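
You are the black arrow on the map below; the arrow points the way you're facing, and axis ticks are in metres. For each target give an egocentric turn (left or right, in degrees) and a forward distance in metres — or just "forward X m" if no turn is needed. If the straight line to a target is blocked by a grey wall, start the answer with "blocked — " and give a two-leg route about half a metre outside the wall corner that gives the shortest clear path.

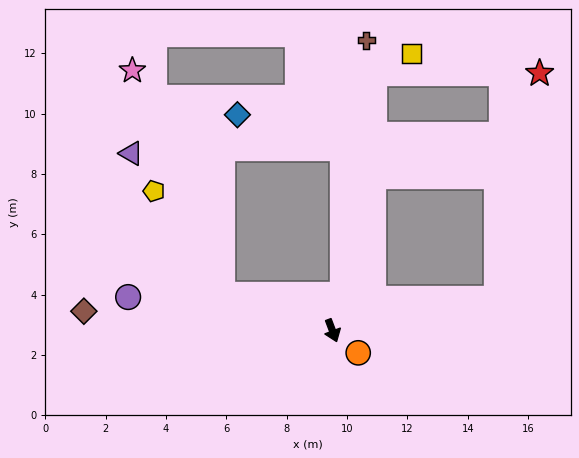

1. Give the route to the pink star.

blocked — turn right 129°, forward 3.8 m, then turn right 50°, forward 8.0 m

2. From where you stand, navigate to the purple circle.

turn right 120°, forward 6.9 m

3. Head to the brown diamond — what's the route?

turn right 115°, forward 8.3 m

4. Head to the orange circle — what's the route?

turn left 28°, forward 1.1 m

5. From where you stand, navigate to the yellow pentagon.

blocked — turn right 129°, forward 3.8 m, then turn right 38°, forward 4.1 m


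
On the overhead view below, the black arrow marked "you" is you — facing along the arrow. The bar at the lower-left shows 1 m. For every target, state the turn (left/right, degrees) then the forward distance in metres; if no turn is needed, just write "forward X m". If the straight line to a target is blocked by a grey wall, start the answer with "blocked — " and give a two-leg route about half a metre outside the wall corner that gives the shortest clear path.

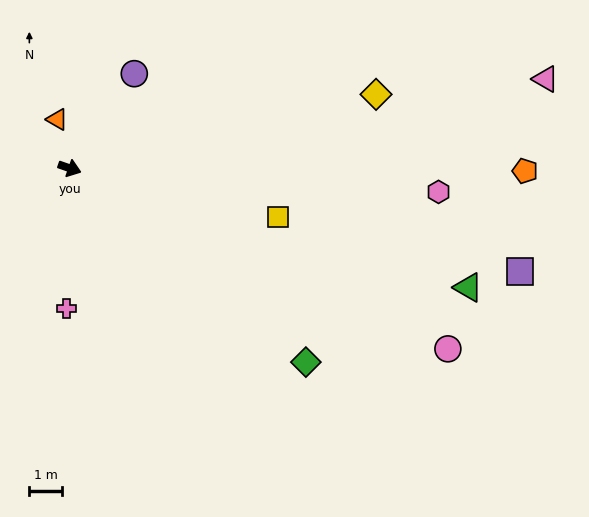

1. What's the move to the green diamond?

turn right 20°, forward 9.4 m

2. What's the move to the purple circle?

turn left 75°, forward 3.5 m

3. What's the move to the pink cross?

turn right 72°, forward 4.3 m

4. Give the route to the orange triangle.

turn left 124°, forward 1.6 m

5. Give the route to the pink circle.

turn right 6°, forward 12.9 m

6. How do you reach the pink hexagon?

turn left 16°, forward 11.4 m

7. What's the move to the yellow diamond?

turn left 33°, forward 9.7 m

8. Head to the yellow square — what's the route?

turn left 6°, forward 6.6 m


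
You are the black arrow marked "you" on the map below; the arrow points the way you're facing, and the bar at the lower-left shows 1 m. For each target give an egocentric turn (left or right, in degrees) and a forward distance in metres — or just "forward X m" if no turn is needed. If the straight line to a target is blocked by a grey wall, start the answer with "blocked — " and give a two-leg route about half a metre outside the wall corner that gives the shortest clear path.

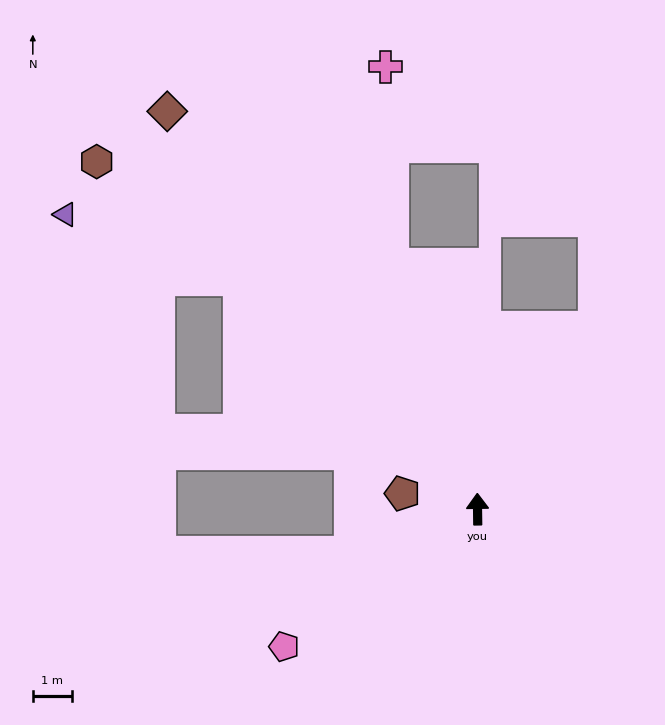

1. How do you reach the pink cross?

blocked — turn left 18°, forward 6.6 m, then turn right 17°, forward 5.0 m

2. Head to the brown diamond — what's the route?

turn left 37°, forward 12.8 m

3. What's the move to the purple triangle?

blocked — turn left 45°, forward 8.4 m, then turn left 24°, forward 4.7 m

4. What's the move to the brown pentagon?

turn left 77°, forward 1.9 m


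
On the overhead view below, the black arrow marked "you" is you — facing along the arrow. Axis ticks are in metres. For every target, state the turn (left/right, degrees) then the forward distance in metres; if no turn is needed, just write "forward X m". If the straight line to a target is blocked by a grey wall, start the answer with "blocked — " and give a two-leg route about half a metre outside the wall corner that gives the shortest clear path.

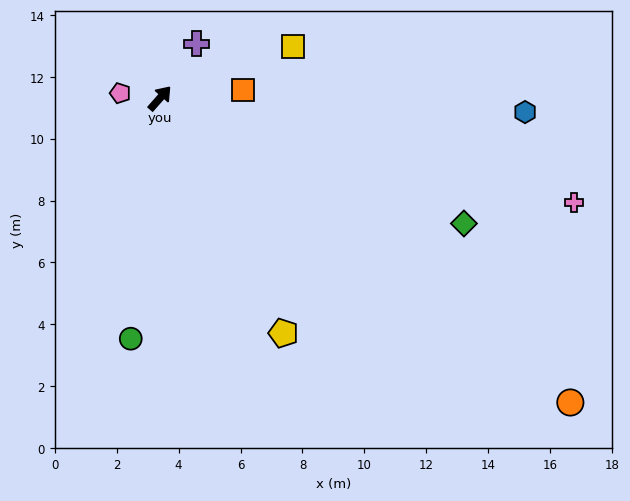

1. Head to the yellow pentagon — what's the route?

turn right 111°, forward 8.6 m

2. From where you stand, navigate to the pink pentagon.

turn left 124°, forward 1.3 m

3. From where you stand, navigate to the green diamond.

turn right 71°, forward 10.6 m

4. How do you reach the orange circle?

turn right 85°, forward 16.5 m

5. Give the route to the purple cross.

turn left 7°, forward 2.1 m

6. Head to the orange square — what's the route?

turn right 43°, forward 2.7 m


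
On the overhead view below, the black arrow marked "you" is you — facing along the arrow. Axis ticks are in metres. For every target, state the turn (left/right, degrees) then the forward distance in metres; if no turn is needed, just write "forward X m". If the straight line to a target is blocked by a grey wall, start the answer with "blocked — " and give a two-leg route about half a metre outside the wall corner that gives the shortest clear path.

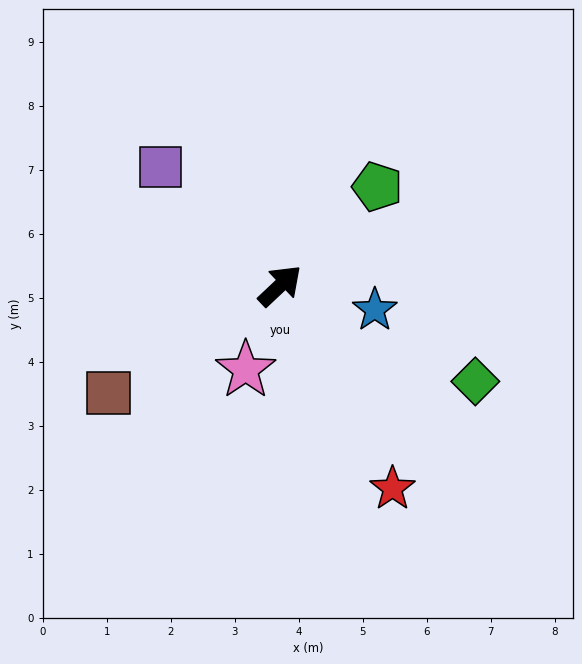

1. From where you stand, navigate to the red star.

turn right 104°, forward 3.6 m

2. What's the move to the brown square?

turn left 169°, forward 3.2 m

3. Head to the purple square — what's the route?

turn left 92°, forward 2.6 m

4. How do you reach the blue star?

turn right 58°, forward 1.5 m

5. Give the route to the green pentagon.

turn left 2°, forward 2.2 m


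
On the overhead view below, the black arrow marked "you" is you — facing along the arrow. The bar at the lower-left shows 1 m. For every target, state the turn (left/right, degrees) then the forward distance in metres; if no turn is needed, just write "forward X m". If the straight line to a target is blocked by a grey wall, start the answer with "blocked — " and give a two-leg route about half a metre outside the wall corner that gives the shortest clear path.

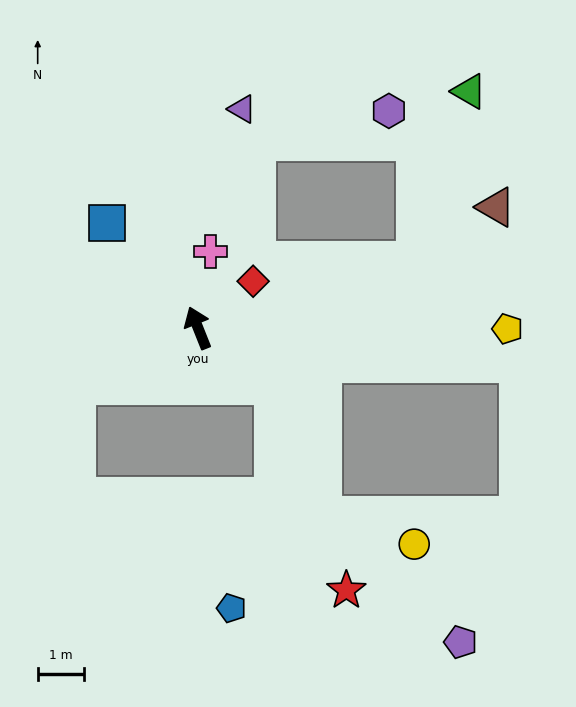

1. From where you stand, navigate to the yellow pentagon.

turn right 112°, forward 6.7 m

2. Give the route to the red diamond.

turn right 72°, forward 1.6 m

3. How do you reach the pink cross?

turn right 31°, forward 1.7 m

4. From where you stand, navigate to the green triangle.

blocked — turn right 95°, forward 4.9 m, then turn left 56°, forward 3.8 m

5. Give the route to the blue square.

turn left 19°, forward 3.0 m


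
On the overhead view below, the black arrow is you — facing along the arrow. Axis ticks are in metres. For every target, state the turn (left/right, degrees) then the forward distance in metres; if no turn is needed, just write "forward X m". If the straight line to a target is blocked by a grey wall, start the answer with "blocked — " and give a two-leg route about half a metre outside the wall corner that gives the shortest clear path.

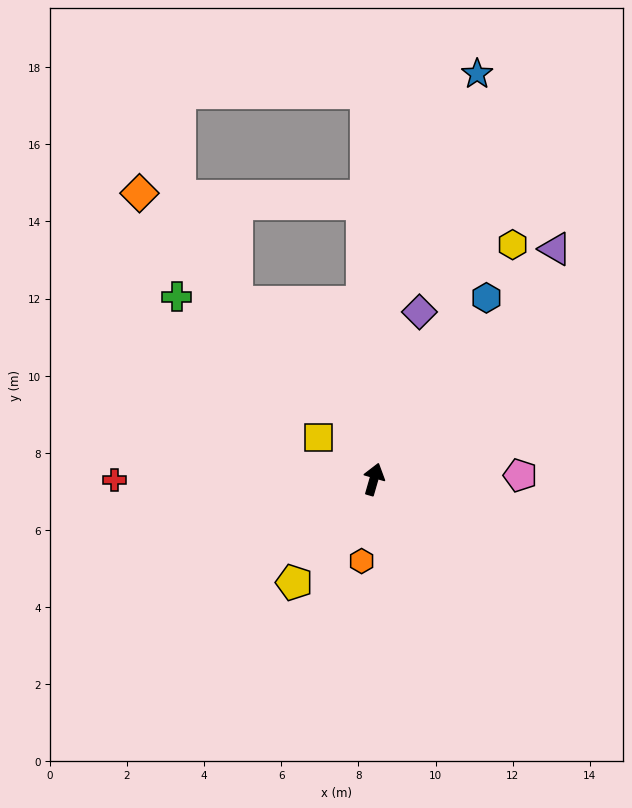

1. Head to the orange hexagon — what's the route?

turn right 172°, forward 2.1 m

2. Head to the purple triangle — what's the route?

turn right 22°, forward 7.6 m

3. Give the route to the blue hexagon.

turn right 16°, forward 5.5 m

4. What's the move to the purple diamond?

forward 4.5 m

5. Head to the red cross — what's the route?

turn left 106°, forward 6.7 m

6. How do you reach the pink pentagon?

turn right 72°, forward 3.8 m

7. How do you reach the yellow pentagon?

turn left 158°, forward 3.4 m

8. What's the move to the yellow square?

turn left 70°, forward 1.8 m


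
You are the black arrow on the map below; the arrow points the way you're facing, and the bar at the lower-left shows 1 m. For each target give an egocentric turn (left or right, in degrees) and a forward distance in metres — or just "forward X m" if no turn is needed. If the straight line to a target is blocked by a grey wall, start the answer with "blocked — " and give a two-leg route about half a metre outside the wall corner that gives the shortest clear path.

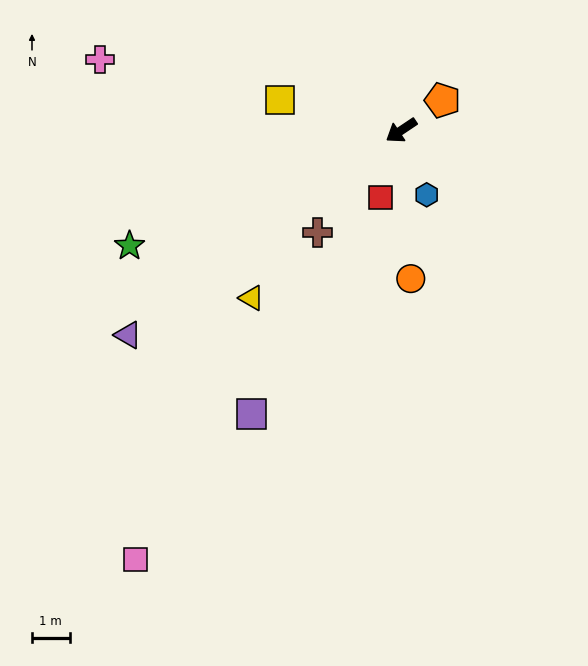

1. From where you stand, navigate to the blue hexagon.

turn left 78°, forward 1.8 m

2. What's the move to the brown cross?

turn left 17°, forward 3.5 m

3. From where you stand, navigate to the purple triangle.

turn left 3°, forward 9.0 m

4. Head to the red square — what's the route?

turn left 39°, forward 1.9 m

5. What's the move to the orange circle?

turn left 60°, forward 3.9 m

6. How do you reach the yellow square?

turn right 48°, forward 3.3 m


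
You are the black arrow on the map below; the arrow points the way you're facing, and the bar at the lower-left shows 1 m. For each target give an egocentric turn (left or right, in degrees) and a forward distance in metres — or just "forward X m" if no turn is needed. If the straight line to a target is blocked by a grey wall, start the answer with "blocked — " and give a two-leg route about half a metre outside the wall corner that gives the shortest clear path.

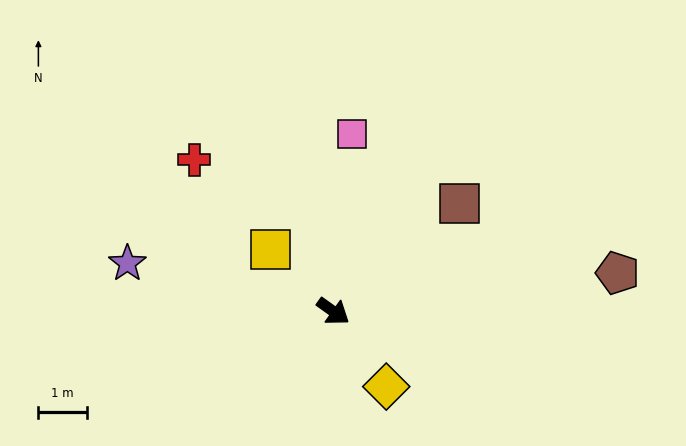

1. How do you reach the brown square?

turn left 76°, forward 3.4 m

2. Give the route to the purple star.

turn right 158°, forward 4.4 m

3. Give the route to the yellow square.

turn left 171°, forward 1.8 m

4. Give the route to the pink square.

turn left 120°, forward 3.7 m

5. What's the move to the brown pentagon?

turn left 43°, forward 5.9 m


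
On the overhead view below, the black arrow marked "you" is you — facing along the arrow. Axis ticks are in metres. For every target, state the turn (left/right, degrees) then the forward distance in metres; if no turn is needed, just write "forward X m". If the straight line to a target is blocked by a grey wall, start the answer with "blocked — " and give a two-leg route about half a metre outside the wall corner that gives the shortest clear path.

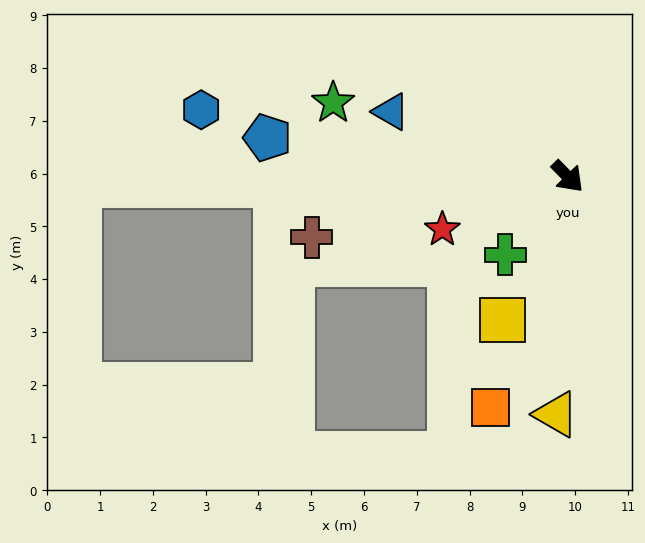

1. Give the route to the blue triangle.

turn right 155°, forward 3.6 m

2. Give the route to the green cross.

turn right 83°, forward 1.9 m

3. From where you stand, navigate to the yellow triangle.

turn right 47°, forward 4.5 m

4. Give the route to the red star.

turn right 111°, forward 2.6 m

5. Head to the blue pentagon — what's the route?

turn right 142°, forward 5.7 m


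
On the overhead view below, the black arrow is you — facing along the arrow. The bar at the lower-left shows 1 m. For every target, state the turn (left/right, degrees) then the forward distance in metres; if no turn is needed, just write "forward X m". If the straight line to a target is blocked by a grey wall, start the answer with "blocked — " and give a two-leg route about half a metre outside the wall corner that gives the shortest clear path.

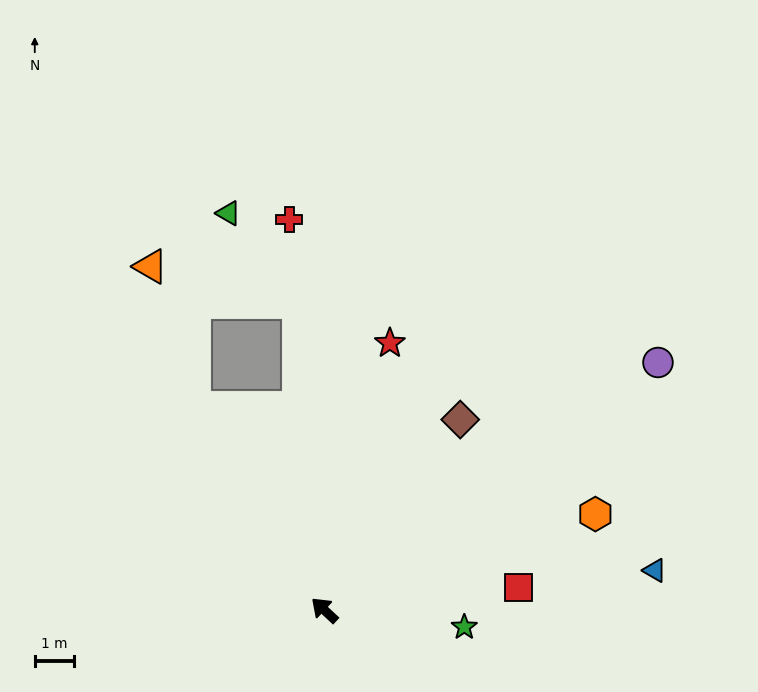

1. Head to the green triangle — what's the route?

blocked — turn right 42°, forward 7.8 m, then turn left 33°, forward 2.9 m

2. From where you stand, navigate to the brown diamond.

turn right 83°, forward 5.9 m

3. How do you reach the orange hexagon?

turn right 118°, forward 7.3 m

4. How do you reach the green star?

turn right 144°, forward 3.6 m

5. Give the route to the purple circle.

turn right 100°, forward 10.5 m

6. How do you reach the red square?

turn right 130°, forward 4.9 m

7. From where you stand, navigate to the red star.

turn right 61°, forward 6.9 m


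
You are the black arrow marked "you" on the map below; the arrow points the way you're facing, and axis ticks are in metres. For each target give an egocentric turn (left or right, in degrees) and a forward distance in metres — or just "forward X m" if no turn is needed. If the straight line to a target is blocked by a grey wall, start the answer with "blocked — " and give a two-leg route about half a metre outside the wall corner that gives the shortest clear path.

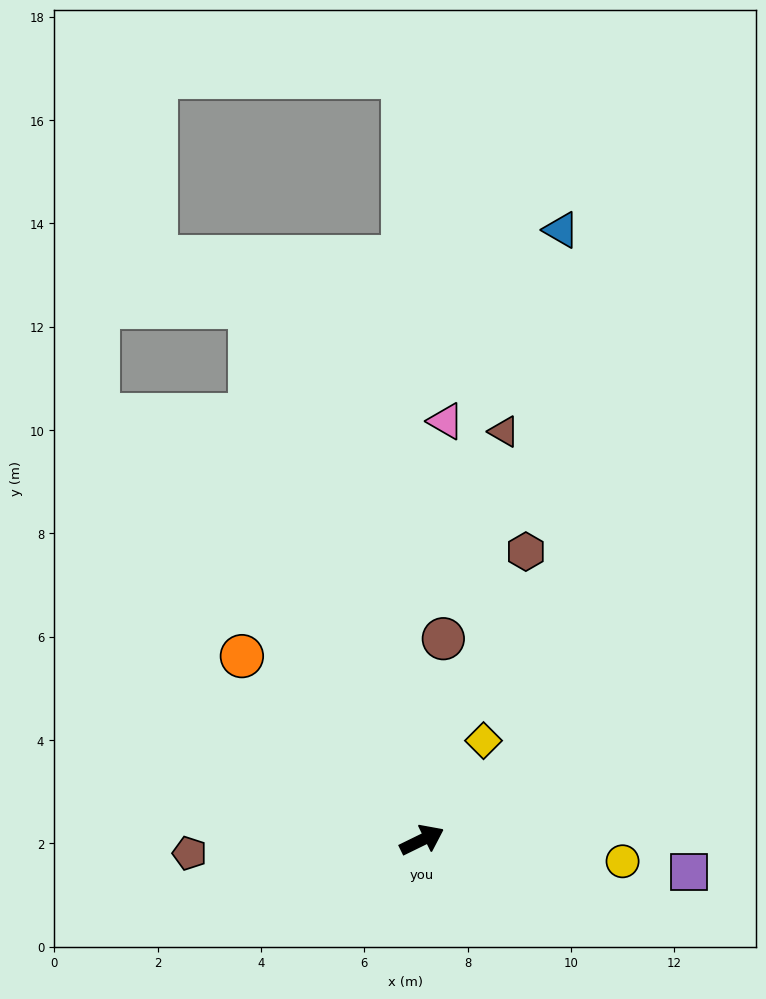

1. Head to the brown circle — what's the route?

turn left 58°, forward 3.9 m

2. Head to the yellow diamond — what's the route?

turn left 32°, forward 2.3 m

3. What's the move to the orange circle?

turn left 108°, forward 5.0 m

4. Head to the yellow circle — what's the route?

turn right 32°, forward 3.9 m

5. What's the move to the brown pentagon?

turn left 157°, forward 4.5 m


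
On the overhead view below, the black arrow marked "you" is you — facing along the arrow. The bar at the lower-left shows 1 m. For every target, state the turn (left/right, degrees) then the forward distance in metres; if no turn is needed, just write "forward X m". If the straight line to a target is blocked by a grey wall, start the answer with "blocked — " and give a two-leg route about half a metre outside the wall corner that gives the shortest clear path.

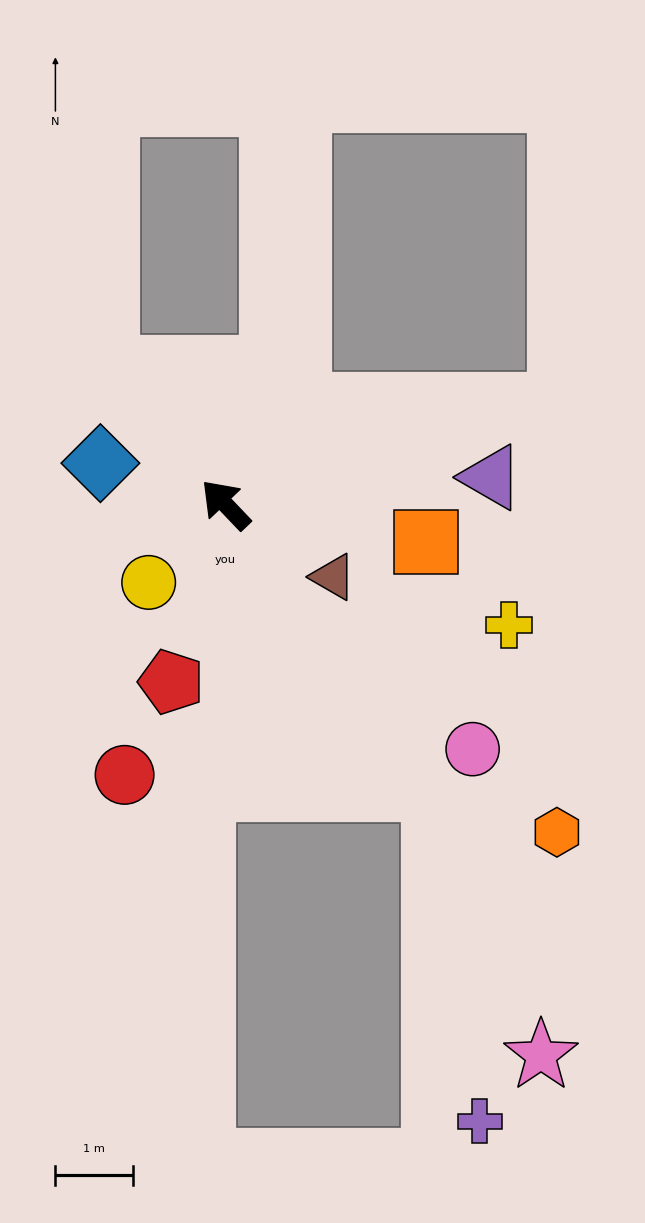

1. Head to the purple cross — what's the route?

blocked — turn left 173°, forward 4.6 m, then turn right 29°, forward 4.3 m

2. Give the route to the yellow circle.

turn left 92°, forward 1.4 m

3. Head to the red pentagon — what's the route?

turn left 119°, forward 2.4 m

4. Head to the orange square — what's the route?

turn right 144°, forward 2.6 m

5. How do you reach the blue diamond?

turn left 28°, forward 1.7 m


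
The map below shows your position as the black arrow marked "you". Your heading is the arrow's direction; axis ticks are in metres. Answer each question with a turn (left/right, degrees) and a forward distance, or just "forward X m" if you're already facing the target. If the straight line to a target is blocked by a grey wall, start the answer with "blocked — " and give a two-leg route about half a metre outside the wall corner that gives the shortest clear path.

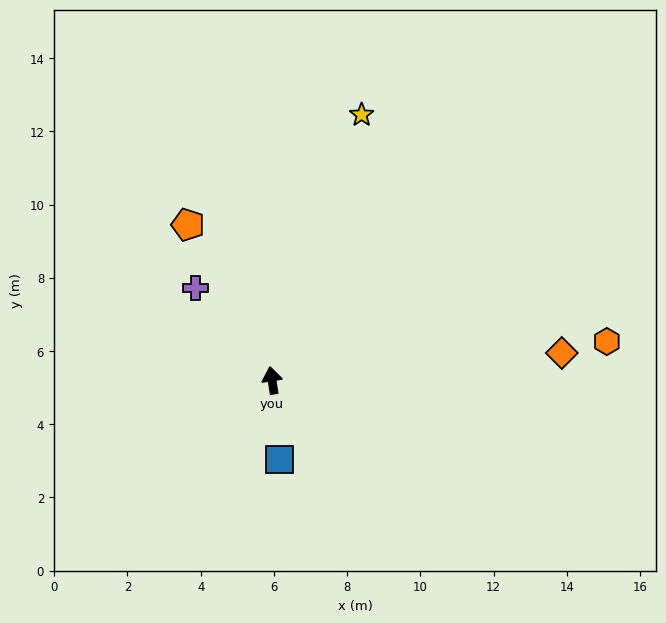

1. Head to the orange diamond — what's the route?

turn right 93°, forward 8.0 m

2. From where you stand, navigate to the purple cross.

turn left 31°, forward 3.3 m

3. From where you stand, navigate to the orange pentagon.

turn left 20°, forward 4.8 m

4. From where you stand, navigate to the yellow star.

turn right 27°, forward 7.7 m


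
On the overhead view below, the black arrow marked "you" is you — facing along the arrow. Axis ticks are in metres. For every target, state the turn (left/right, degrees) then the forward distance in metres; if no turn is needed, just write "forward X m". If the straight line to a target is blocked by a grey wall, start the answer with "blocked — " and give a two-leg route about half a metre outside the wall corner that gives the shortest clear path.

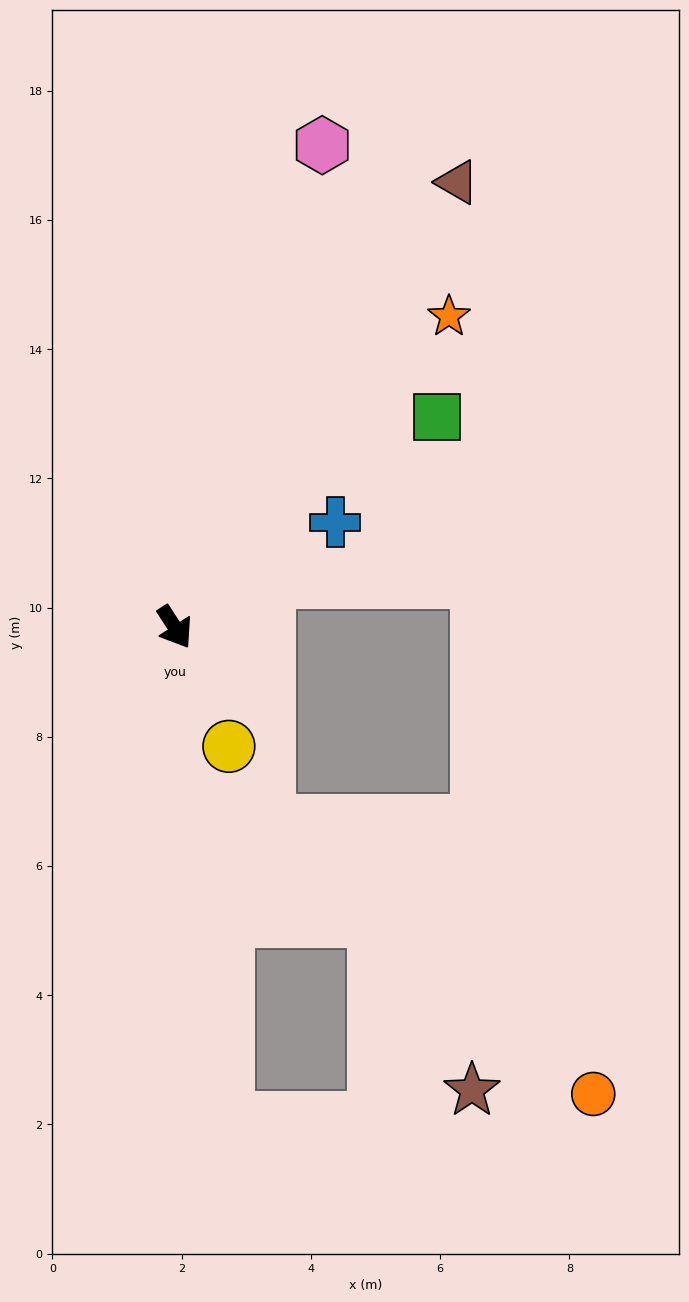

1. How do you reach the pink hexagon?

turn left 130°, forward 7.8 m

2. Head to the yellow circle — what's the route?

turn right 8°, forward 2.0 m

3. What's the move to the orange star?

turn left 106°, forward 6.4 m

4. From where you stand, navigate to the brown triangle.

turn left 115°, forward 8.2 m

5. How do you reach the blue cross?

turn left 90°, forward 3.0 m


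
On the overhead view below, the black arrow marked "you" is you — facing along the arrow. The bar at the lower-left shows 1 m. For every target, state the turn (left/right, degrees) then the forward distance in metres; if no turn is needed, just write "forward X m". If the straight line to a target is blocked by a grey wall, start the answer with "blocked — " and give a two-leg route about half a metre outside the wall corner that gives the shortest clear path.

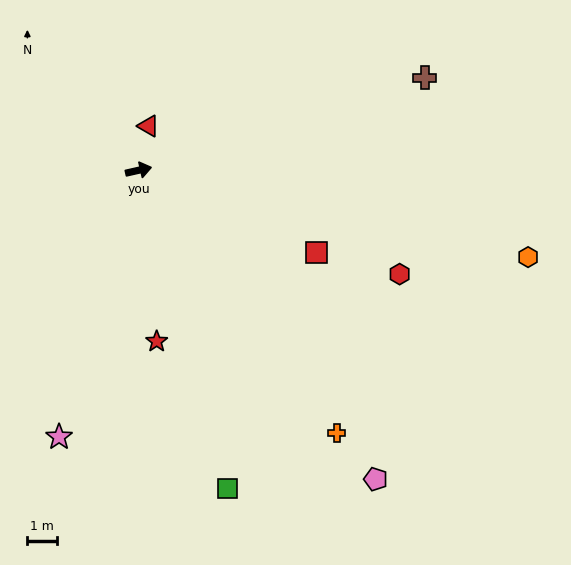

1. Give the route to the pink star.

turn right 119°, forward 9.5 m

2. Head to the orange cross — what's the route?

turn right 66°, forward 11.3 m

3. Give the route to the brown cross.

turn left 5°, forward 10.3 m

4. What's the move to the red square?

turn right 38°, forward 6.7 m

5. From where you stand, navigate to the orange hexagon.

turn right 25°, forward 13.7 m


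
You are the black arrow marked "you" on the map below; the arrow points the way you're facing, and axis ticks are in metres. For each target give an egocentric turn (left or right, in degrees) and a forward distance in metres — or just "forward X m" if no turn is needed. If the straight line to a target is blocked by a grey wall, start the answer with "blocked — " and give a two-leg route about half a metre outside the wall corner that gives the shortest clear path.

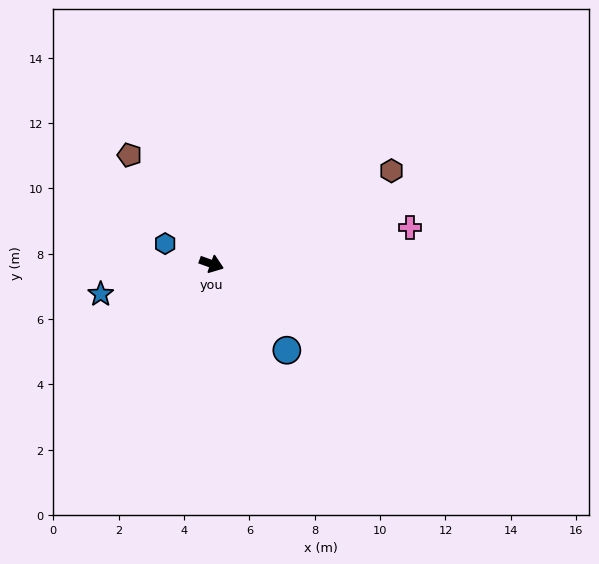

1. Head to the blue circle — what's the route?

turn right 29°, forward 3.5 m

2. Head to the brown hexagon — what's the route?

turn left 47°, forward 6.2 m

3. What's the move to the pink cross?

turn left 30°, forward 6.2 m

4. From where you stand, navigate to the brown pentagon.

turn left 147°, forward 4.2 m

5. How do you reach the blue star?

turn right 145°, forward 3.5 m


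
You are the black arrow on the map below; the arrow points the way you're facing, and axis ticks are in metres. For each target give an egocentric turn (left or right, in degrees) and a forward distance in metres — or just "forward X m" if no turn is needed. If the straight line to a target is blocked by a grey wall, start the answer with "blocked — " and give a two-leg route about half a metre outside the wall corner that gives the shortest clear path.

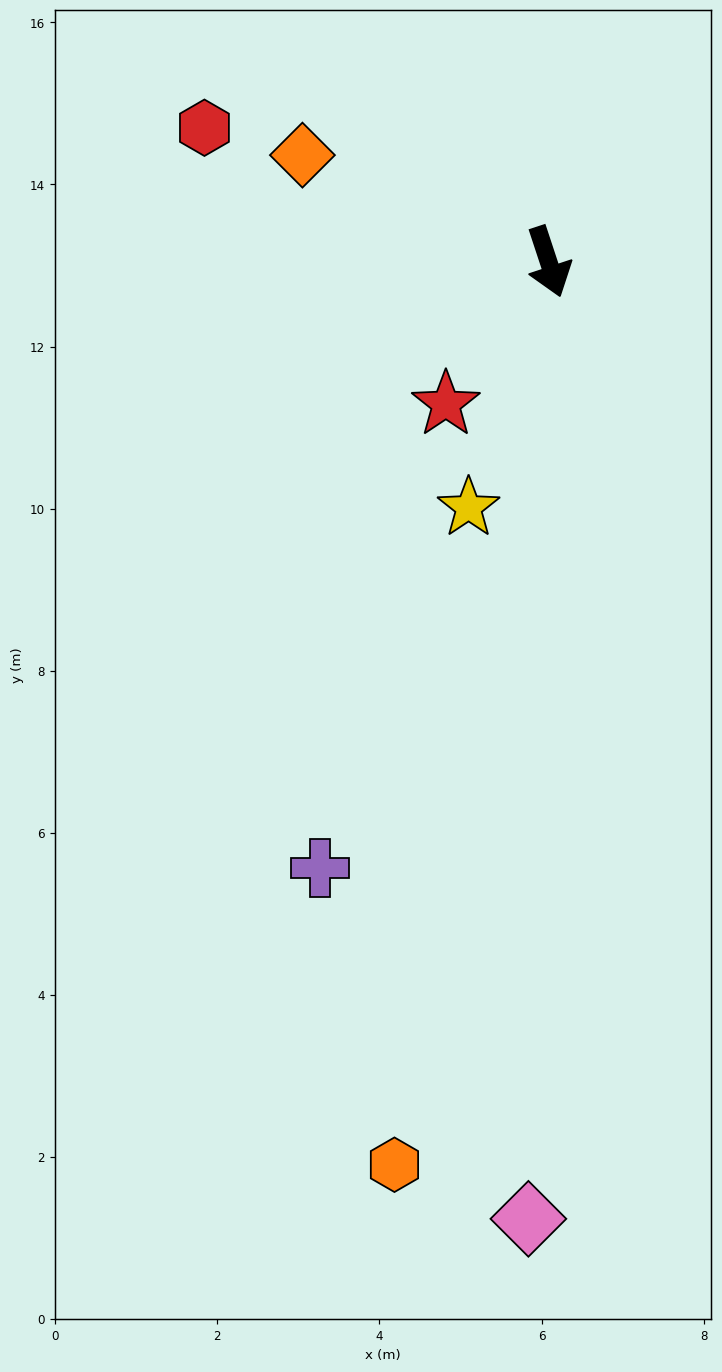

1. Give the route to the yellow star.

turn right 36°, forward 3.2 m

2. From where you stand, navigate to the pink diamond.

turn right 19°, forward 11.8 m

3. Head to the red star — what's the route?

turn right 54°, forward 2.2 m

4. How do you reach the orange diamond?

turn right 132°, forward 3.3 m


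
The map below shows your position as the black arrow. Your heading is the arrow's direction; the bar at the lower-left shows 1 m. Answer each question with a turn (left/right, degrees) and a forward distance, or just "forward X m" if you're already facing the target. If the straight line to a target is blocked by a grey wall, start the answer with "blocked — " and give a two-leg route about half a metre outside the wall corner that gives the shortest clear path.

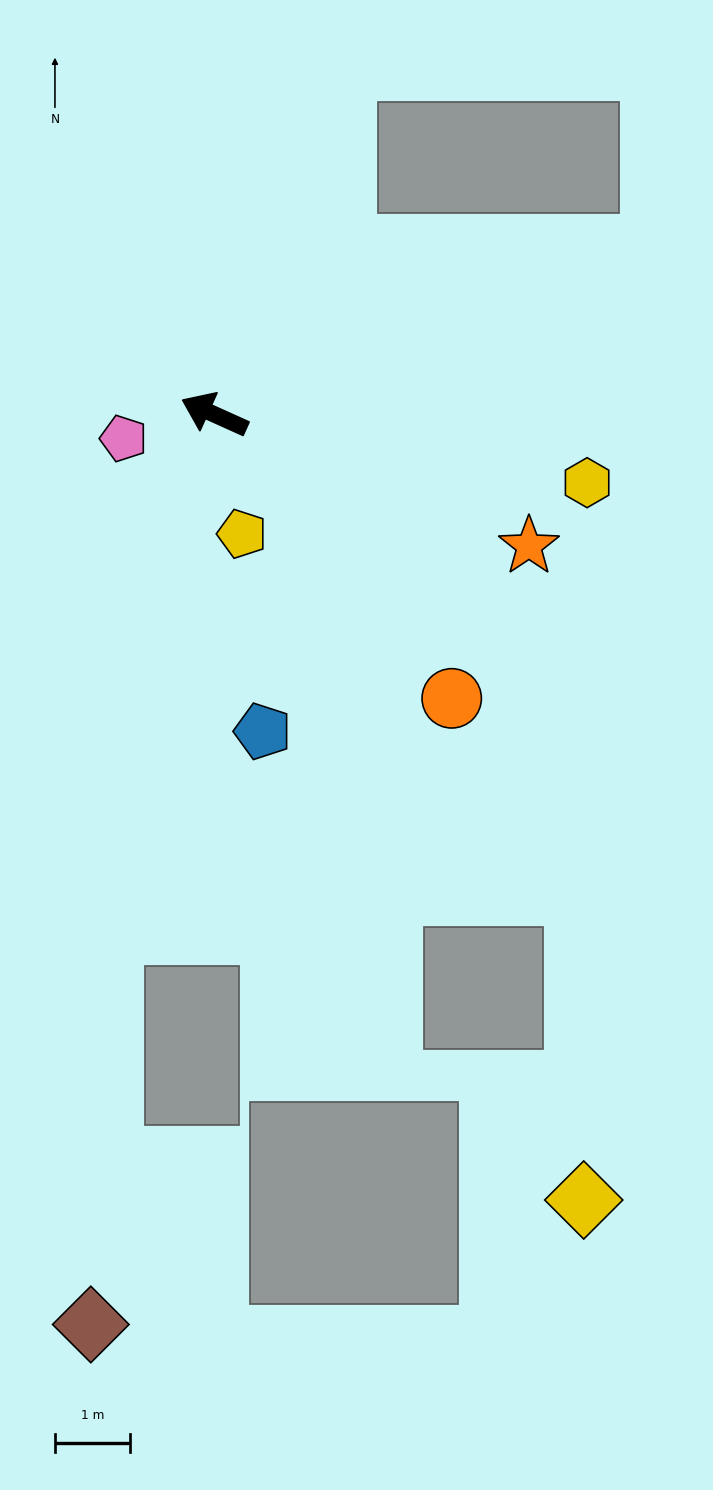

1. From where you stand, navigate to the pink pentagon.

turn left 39°, forward 1.2 m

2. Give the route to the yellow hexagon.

turn right 166°, forward 5.0 m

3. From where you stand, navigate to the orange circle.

turn left 154°, forward 4.9 m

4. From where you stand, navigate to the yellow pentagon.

turn left 127°, forward 1.6 m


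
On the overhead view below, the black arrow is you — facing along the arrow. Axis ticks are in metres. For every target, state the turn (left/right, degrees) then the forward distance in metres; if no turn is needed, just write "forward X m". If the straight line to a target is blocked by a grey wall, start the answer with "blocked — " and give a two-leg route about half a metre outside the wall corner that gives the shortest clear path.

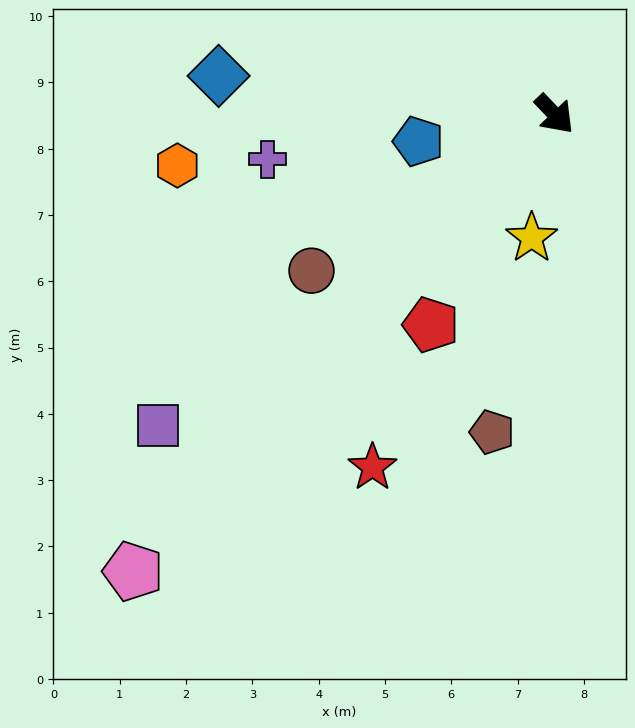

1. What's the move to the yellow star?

turn right 54°, forward 1.9 m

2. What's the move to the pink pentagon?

turn right 86°, forward 9.4 m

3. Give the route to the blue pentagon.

turn right 122°, forward 2.1 m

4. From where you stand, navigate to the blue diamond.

turn right 140°, forward 5.1 m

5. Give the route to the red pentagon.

turn right 74°, forward 3.7 m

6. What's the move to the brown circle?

turn right 101°, forward 4.4 m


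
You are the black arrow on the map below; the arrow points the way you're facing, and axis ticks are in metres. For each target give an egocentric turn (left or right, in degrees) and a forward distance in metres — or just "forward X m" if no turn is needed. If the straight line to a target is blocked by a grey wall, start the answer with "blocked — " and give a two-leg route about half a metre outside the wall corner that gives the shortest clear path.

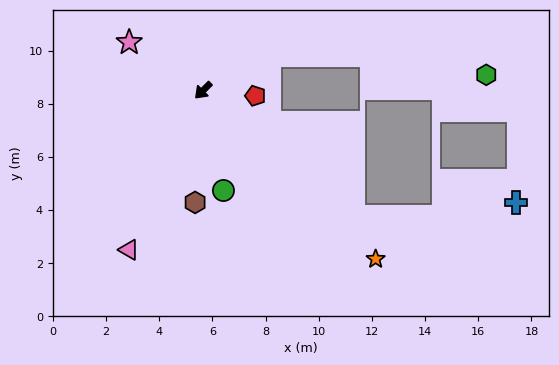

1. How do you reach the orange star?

turn left 91°, forward 9.1 m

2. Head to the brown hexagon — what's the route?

turn left 41°, forward 4.2 m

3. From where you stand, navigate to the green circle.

turn left 56°, forward 3.8 m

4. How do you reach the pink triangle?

turn left 20°, forward 6.6 m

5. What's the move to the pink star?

turn right 78°, forward 3.3 m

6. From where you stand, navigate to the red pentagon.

turn left 129°, forward 2.0 m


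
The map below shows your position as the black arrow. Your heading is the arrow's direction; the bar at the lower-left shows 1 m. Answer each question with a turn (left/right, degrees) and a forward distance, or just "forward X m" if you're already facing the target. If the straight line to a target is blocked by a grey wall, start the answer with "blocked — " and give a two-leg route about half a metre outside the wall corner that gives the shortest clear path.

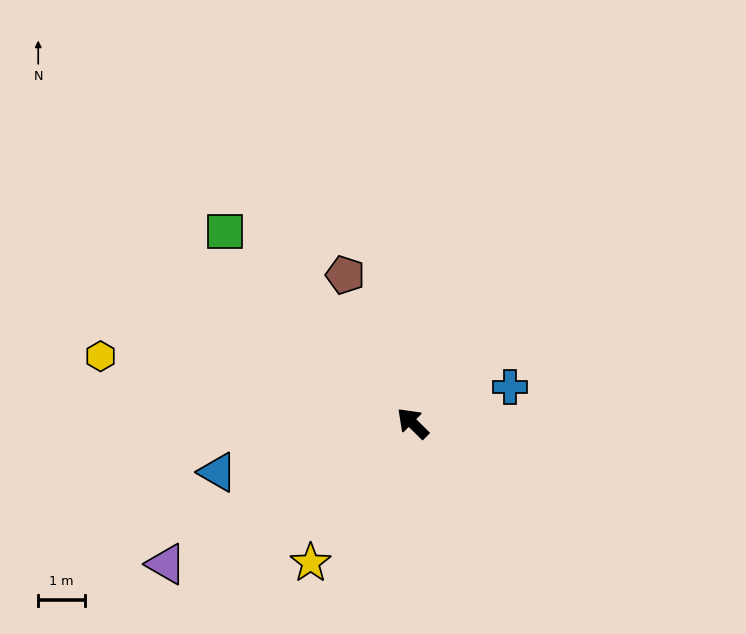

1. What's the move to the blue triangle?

turn left 59°, forward 4.3 m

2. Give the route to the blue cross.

turn right 115°, forward 2.2 m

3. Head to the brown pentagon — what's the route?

turn right 21°, forward 3.5 m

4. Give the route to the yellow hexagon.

turn left 32°, forward 6.8 m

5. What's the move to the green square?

forward 5.7 m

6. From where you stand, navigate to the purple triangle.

turn left 74°, forward 6.1 m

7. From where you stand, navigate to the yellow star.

turn left 98°, forward 3.7 m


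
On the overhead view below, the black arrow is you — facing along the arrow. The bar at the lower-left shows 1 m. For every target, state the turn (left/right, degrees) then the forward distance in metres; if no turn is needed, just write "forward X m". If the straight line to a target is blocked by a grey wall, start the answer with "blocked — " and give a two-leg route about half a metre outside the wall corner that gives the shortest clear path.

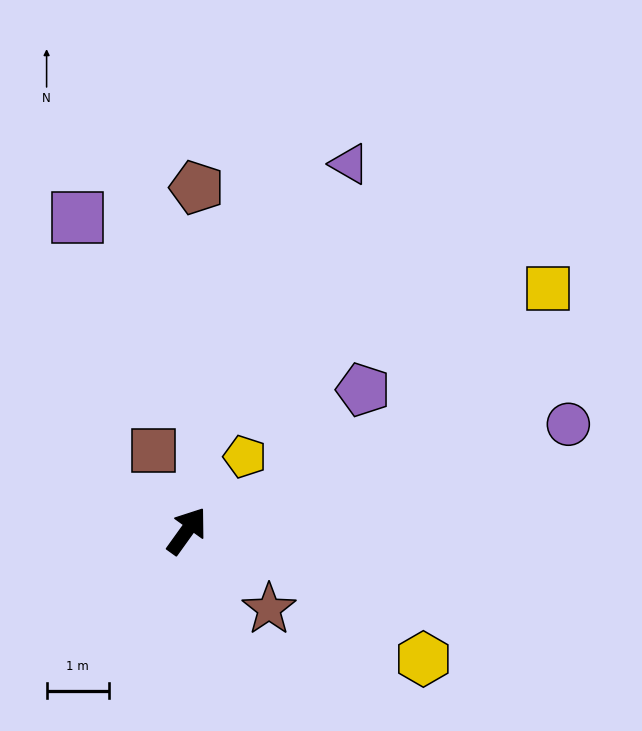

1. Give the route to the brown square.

turn left 58°, forward 1.4 m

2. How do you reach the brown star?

turn right 98°, forward 1.8 m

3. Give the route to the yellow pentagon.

turn right 2°, forward 1.5 m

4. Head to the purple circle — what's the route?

turn right 39°, forward 6.4 m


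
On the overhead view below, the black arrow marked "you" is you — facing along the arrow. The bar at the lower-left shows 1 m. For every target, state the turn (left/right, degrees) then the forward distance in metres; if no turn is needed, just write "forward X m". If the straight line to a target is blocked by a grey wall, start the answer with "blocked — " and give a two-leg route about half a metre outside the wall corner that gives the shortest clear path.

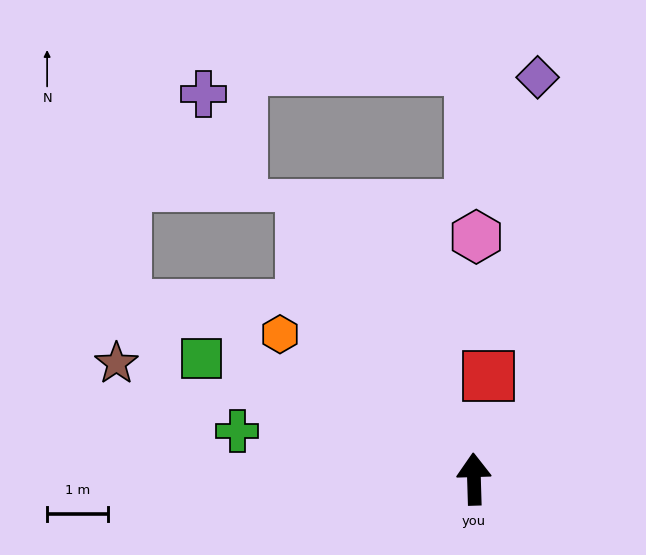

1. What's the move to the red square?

turn right 10°, forward 1.7 m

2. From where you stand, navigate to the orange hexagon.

turn left 52°, forward 4.0 m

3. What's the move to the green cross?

turn left 77°, forward 3.9 m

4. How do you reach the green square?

turn left 64°, forward 4.9 m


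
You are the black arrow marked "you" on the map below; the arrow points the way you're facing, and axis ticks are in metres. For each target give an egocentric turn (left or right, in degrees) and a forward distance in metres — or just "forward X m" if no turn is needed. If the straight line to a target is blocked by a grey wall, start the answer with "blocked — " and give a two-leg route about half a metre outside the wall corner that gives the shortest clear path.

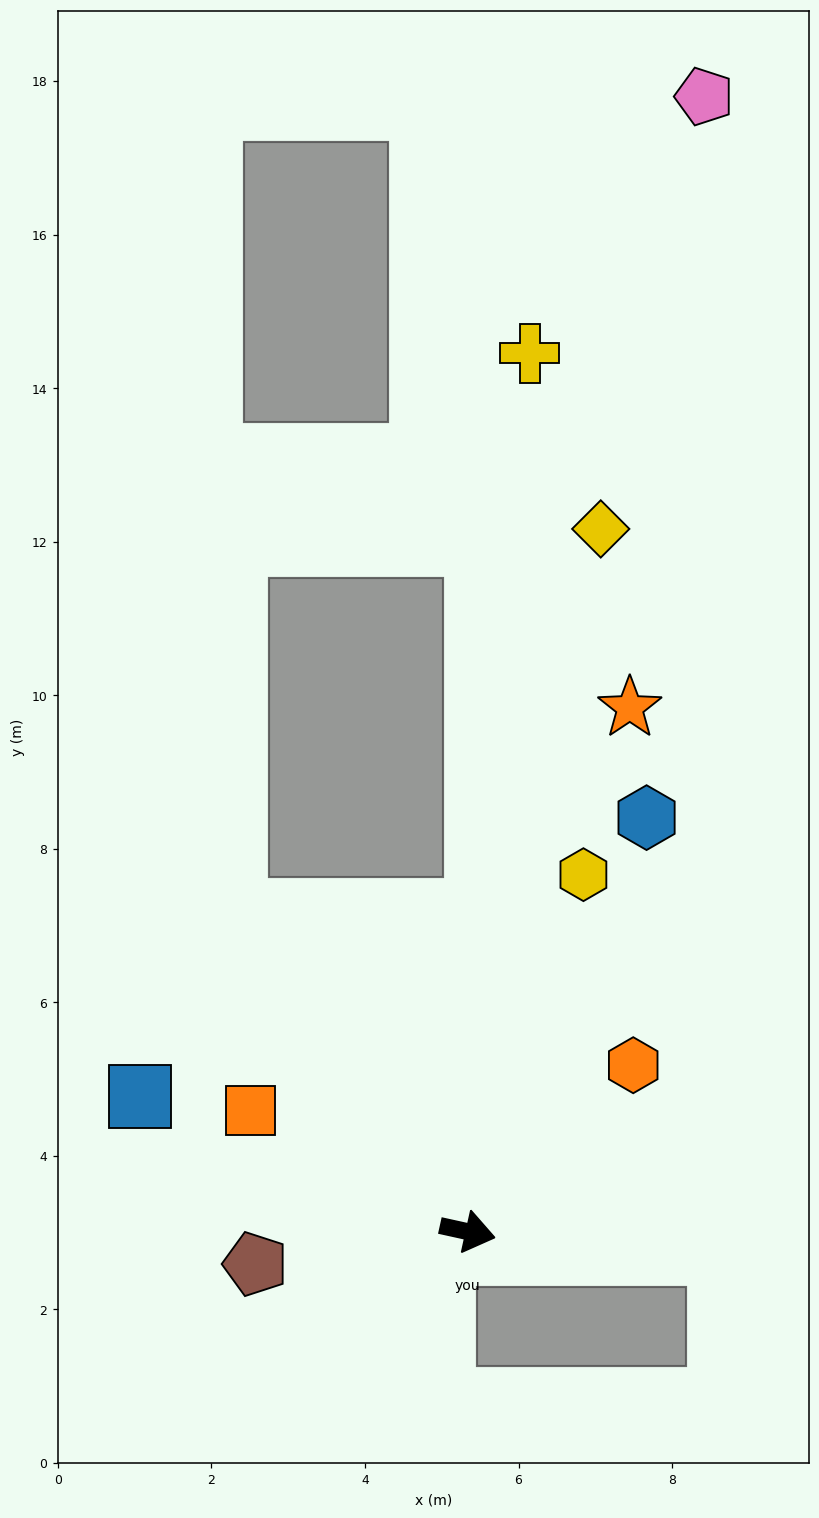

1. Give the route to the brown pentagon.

turn right 159°, forward 2.8 m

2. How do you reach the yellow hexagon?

turn left 84°, forward 4.9 m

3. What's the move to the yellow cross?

turn left 98°, forward 11.5 m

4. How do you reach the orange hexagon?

turn left 58°, forward 3.1 m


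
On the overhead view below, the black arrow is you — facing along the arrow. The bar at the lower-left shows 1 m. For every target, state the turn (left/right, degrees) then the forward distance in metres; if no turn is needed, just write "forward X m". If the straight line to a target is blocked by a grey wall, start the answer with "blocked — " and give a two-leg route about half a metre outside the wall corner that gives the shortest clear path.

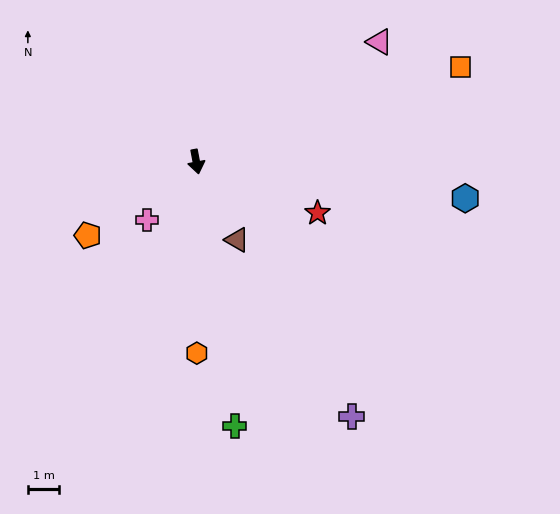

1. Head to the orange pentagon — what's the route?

turn right 66°, forward 4.2 m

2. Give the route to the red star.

turn left 56°, forward 4.2 m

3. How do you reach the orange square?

turn left 99°, forward 9.0 m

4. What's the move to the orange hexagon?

turn right 10°, forward 6.1 m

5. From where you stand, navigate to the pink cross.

turn right 51°, forward 2.4 m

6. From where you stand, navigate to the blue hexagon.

turn left 72°, forward 8.7 m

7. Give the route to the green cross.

turn right 2°, forward 8.6 m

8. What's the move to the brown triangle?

turn left 17°, forward 2.8 m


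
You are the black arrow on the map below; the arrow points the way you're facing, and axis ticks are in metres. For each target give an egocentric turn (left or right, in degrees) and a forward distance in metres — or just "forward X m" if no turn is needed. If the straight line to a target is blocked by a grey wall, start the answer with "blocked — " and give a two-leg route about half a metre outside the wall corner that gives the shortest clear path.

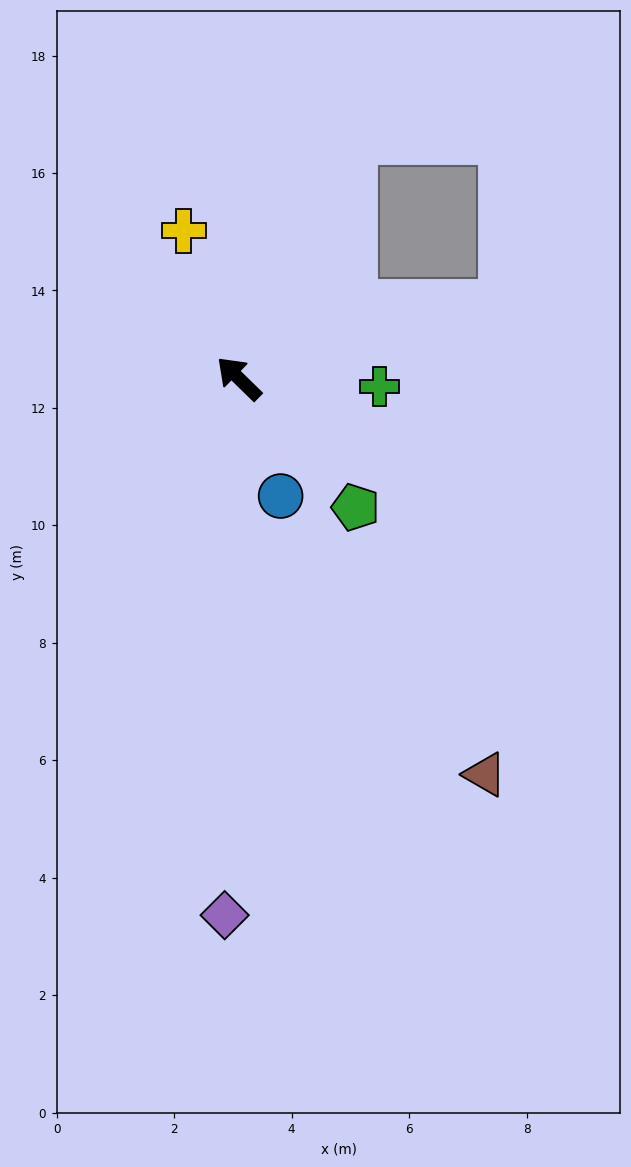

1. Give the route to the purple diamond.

turn left 133°, forward 9.1 m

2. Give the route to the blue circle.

turn left 154°, forward 2.1 m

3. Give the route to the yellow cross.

turn right 25°, forward 2.7 m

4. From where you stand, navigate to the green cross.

turn right 139°, forward 2.4 m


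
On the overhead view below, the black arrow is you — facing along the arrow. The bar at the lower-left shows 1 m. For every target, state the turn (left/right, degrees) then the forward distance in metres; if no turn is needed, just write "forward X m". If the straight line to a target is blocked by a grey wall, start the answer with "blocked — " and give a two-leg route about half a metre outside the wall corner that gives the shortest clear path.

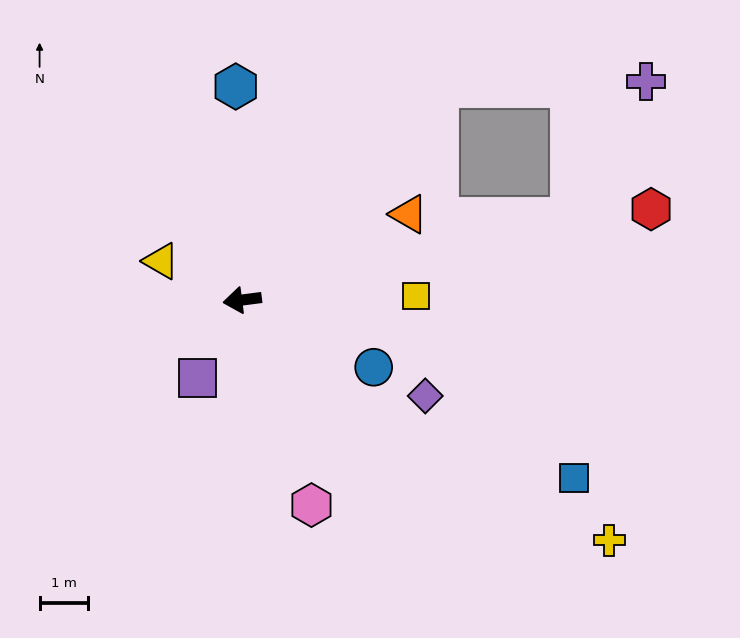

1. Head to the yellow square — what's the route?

turn left 174°, forward 3.6 m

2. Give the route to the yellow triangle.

turn right 33°, forward 1.9 m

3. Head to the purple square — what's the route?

turn left 53°, forward 1.9 m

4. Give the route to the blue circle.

turn left 146°, forward 3.1 m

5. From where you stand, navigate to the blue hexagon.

turn right 96°, forward 4.4 m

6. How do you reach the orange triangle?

turn right 160°, forward 3.9 m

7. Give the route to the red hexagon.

turn right 175°, forward 8.7 m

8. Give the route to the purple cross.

blocked — turn right 173°, forward 7.0 m, then turn left 47°, forward 3.2 m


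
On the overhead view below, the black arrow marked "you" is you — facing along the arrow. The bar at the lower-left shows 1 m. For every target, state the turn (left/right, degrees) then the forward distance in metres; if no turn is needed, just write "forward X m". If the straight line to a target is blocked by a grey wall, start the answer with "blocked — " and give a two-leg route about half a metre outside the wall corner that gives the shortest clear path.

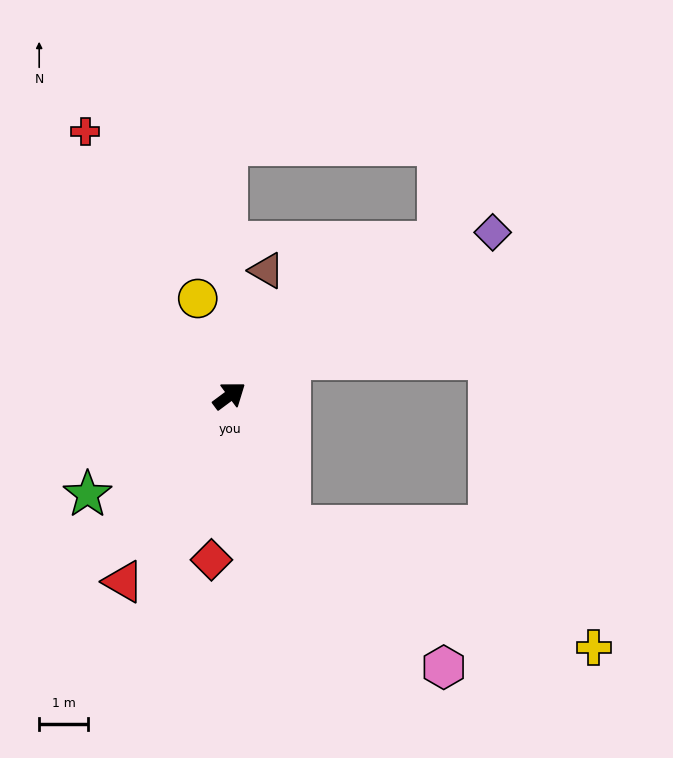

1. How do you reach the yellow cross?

blocked — turn right 102°, forward 2.9 m, then turn left 44°, forward 6.7 m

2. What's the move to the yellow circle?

turn left 71°, forward 2.1 m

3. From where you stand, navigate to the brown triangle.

turn left 37°, forward 2.7 m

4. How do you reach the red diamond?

turn right 133°, forward 3.4 m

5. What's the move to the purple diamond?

turn right 5°, forward 6.3 m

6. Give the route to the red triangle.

turn right 156°, forward 4.4 m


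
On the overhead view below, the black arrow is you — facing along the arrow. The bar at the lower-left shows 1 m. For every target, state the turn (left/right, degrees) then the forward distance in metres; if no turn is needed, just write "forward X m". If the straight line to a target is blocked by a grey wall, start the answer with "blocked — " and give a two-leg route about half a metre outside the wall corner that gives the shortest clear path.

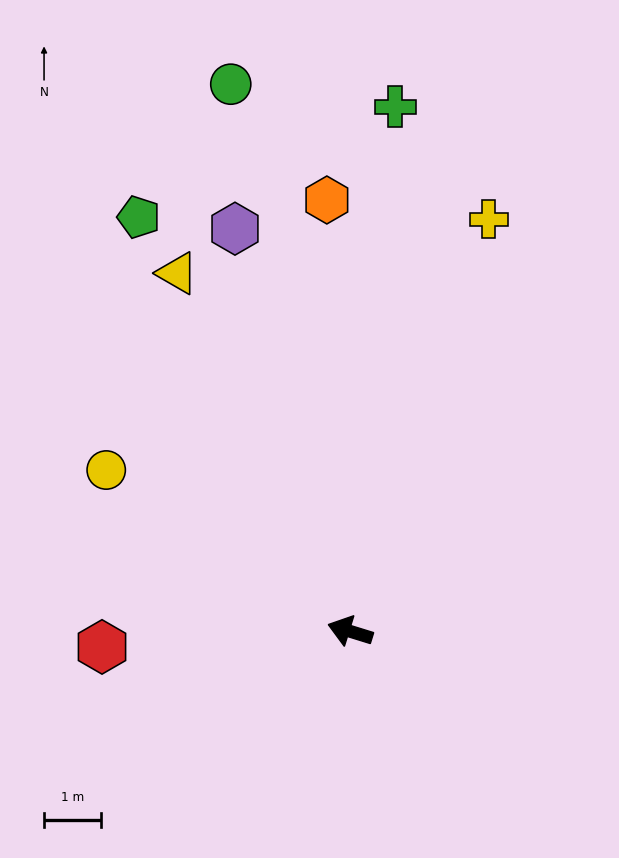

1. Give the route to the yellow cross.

turn right 91°, forward 7.6 m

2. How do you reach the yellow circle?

turn right 16°, forward 5.1 m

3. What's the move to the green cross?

turn right 78°, forward 9.2 m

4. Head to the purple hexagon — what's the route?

turn right 57°, forward 7.3 m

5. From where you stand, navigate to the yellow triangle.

turn right 47°, forward 6.9 m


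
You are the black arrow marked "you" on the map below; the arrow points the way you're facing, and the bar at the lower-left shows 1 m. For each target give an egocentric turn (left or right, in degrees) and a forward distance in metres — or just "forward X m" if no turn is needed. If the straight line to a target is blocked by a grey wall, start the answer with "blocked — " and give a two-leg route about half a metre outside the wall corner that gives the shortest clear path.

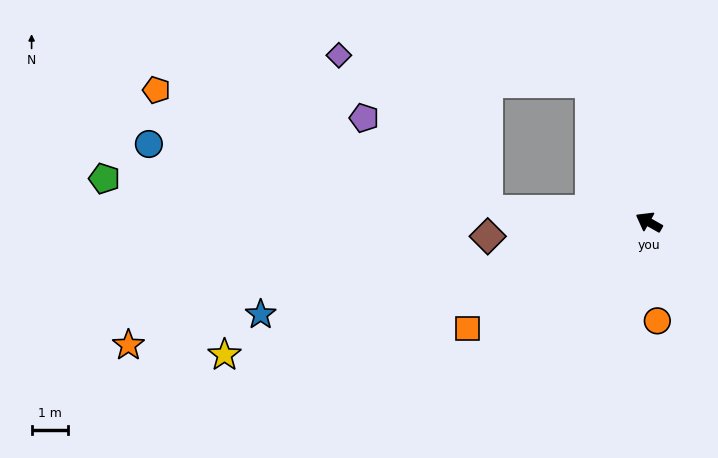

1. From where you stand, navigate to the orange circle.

turn left 124°, forward 2.7 m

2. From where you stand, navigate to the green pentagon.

turn left 25°, forward 15.1 m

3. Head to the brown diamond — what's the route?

turn left 34°, forward 4.5 m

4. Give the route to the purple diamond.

blocked — turn left 25°, forward 4.5 m, then turn right 42°, forward 6.0 m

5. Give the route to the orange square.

turn left 60°, forward 5.8 m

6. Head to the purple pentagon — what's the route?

blocked — turn left 25°, forward 4.5 m, then turn right 32°, forward 4.3 m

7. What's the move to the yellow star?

turn left 47°, forward 12.3 m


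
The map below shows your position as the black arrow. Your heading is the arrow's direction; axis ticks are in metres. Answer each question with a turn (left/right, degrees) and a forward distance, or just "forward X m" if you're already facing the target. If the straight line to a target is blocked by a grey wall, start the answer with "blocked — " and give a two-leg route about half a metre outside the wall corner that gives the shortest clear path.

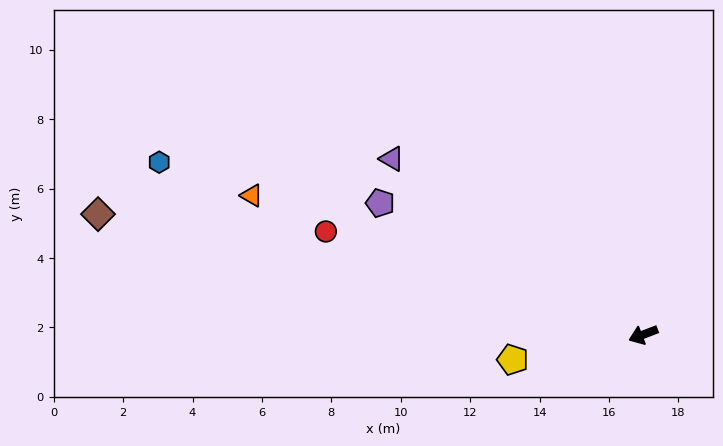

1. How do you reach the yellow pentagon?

turn right 10°, forward 3.8 m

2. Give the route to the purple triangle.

turn right 56°, forward 8.8 m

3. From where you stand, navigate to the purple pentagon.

turn right 48°, forward 8.5 m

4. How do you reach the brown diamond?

turn right 33°, forward 16.1 m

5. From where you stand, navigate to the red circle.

turn right 39°, forward 9.6 m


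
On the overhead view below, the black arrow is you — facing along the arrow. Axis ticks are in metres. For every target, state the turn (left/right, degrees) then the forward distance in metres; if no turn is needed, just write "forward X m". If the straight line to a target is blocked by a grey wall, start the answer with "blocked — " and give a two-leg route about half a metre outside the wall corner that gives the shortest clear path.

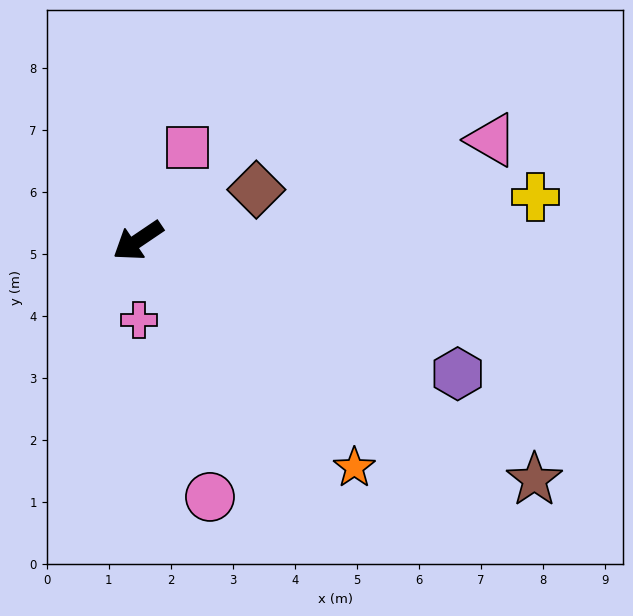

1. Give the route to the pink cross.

turn left 57°, forward 1.3 m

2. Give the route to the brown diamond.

turn left 169°, forward 2.1 m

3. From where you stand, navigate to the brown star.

turn left 115°, forward 7.5 m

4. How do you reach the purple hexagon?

turn left 123°, forward 5.6 m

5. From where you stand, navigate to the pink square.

turn right 152°, forward 1.7 m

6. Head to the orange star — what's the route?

turn left 100°, forward 5.1 m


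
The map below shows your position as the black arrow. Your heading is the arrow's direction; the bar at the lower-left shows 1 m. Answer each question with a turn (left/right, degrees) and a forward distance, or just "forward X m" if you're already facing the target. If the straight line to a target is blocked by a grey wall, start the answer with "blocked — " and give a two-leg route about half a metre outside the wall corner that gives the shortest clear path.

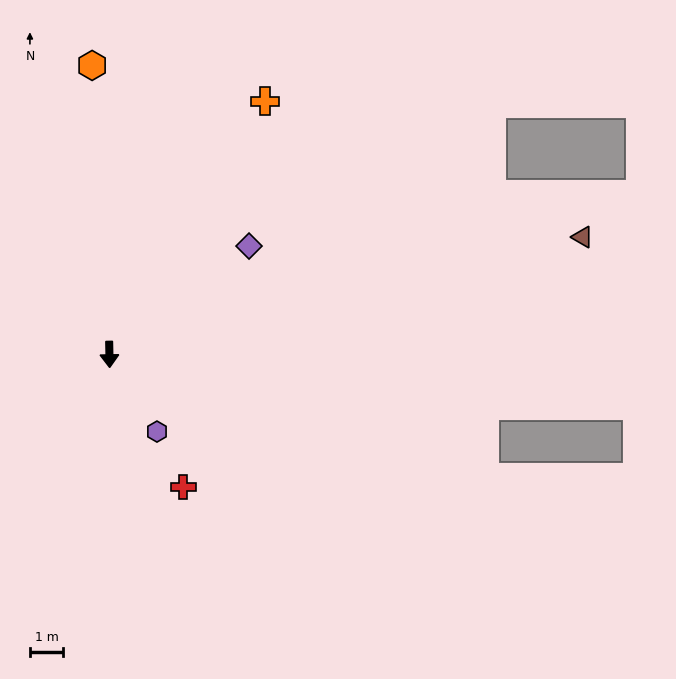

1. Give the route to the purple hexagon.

turn left 31°, forward 2.7 m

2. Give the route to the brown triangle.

turn left 103°, forward 14.6 m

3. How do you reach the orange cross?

turn left 147°, forward 8.9 m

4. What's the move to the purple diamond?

turn left 127°, forward 5.3 m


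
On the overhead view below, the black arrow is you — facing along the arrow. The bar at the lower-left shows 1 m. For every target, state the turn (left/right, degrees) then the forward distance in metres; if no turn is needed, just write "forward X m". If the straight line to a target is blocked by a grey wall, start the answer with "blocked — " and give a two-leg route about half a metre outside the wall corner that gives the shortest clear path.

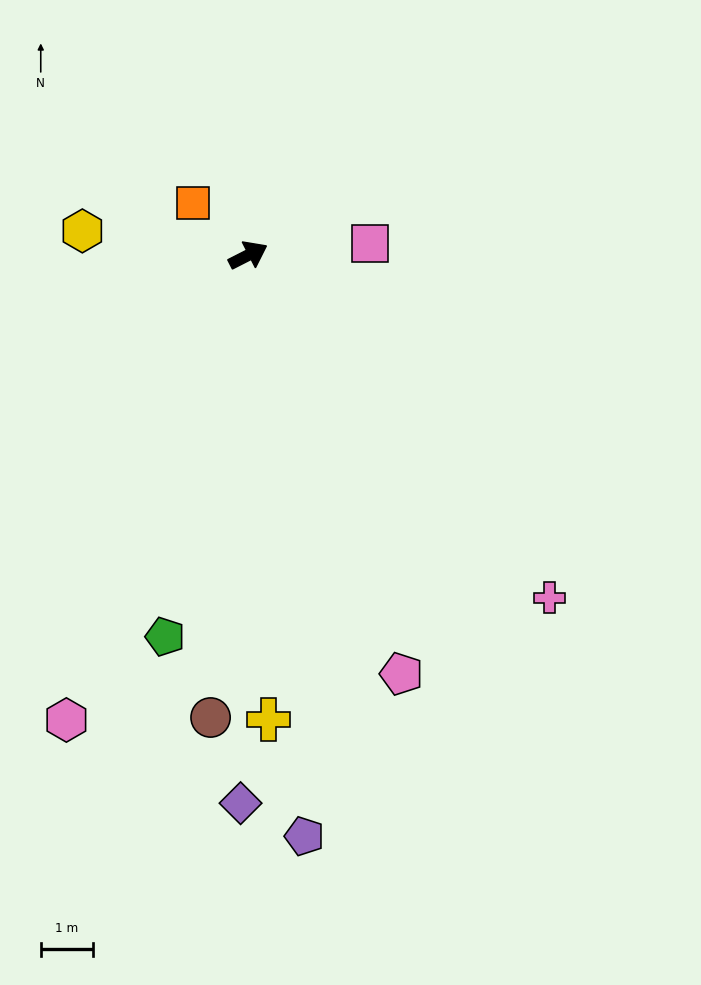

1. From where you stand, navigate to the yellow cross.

turn right 115°, forward 9.0 m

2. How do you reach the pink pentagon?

turn right 97°, forward 8.6 m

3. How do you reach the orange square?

turn left 109°, forward 1.5 m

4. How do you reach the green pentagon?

turn right 129°, forward 7.5 m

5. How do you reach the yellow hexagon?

turn left 145°, forward 3.2 m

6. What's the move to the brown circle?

turn right 122°, forward 8.9 m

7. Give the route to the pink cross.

turn right 76°, forward 8.8 m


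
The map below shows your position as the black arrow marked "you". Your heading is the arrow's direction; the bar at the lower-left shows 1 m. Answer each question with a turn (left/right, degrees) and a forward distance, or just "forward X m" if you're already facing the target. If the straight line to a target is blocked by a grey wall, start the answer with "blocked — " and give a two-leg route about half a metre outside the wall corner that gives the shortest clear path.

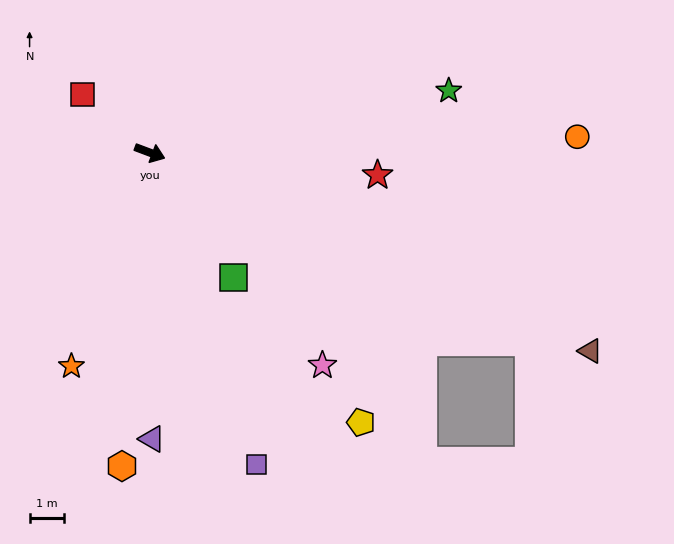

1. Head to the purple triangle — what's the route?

turn right 69°, forward 8.4 m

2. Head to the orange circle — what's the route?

turn left 23°, forward 12.5 m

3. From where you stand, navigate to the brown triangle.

turn right 4°, forward 14.1 m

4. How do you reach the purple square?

turn right 50°, forward 9.6 m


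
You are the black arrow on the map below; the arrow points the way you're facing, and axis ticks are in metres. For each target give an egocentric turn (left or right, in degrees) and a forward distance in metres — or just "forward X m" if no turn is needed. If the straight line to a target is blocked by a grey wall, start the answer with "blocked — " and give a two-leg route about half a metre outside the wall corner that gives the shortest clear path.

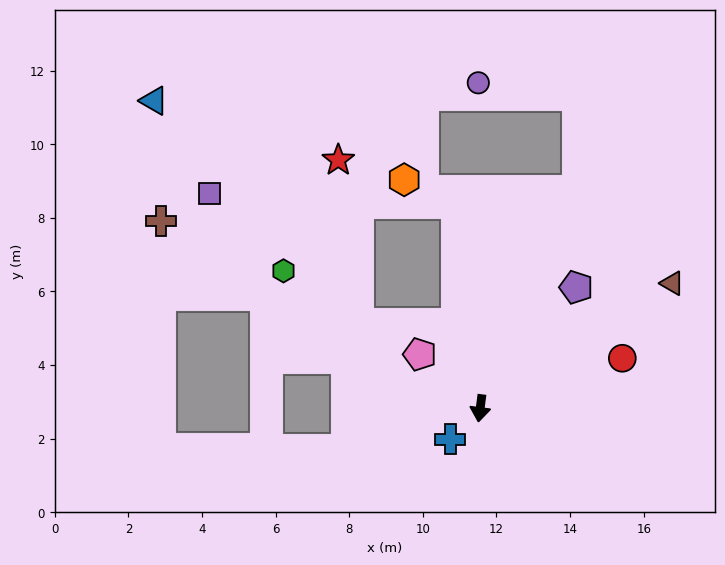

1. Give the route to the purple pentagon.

turn left 149°, forward 4.2 m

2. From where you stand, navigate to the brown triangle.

turn left 130°, forward 6.2 m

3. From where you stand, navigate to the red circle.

turn left 117°, forward 4.1 m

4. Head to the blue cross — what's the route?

turn right 36°, forward 1.2 m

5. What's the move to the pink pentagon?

turn right 124°, forward 2.2 m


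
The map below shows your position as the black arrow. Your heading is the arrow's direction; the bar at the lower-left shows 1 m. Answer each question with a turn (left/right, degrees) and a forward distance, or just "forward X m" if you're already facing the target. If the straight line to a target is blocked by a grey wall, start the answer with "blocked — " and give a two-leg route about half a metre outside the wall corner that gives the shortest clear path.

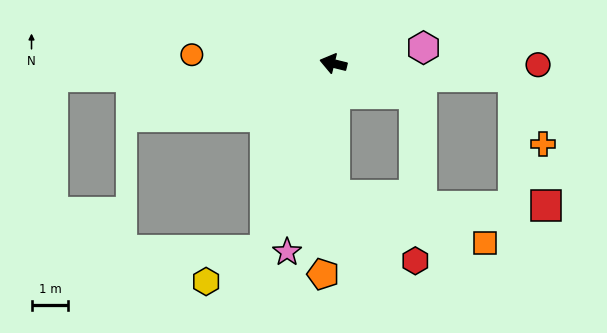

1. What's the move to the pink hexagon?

turn right 156°, forward 2.5 m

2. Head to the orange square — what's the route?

blocked — turn left 104°, forward 3.6 m, then turn left 72°, forward 4.3 m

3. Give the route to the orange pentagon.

turn left 101°, forward 5.7 m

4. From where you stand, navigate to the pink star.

turn left 90°, forward 5.3 m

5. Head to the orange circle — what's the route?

turn left 10°, forward 3.8 m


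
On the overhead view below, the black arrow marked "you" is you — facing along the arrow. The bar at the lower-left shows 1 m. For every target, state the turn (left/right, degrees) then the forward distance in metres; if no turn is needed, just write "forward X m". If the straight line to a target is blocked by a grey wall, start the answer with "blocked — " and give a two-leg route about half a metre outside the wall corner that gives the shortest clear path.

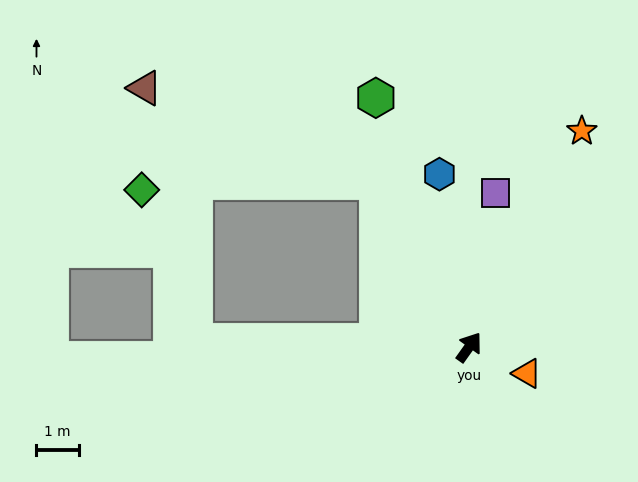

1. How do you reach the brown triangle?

blocked — turn left 65°, forward 4.4 m, then turn left 38°, forward 5.9 m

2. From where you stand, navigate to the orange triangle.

turn right 79°, forward 1.5 m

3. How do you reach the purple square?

turn left 26°, forward 3.7 m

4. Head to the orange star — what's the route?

turn left 8°, forward 5.7 m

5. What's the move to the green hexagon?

turn left 56°, forward 6.3 m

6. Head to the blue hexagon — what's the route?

turn left 45°, forward 4.1 m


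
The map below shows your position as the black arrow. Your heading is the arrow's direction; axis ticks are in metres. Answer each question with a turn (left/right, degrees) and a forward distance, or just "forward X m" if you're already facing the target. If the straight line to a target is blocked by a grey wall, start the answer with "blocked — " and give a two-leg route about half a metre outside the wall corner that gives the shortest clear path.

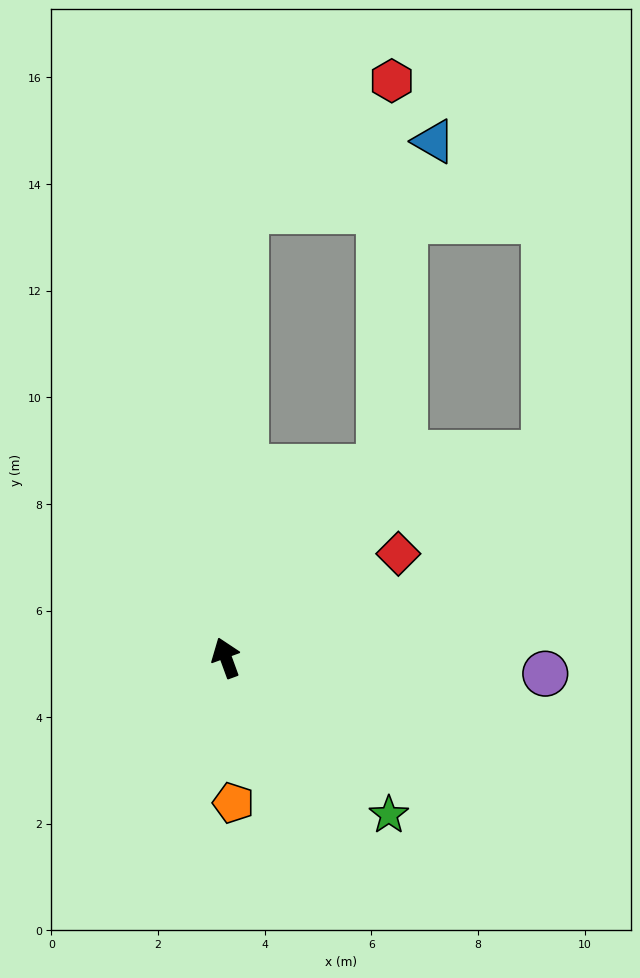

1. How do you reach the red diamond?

turn right 79°, forward 3.8 m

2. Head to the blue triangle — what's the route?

blocked — turn right 23°, forward 8.4 m, then turn right 67°, forward 3.8 m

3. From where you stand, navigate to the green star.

turn right 154°, forward 4.2 m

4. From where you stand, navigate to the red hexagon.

blocked — turn right 59°, forward 4.6 m, then turn left 37°, forward 7.2 m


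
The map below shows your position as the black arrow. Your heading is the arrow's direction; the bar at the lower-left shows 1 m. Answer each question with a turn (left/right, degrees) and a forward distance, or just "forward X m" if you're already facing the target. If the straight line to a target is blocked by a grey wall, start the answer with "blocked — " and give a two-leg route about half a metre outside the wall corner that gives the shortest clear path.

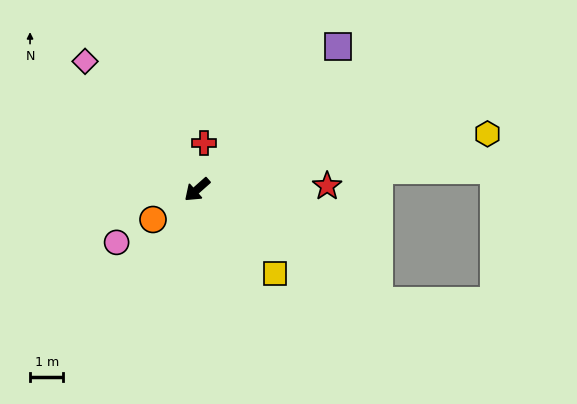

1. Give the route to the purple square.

turn right 176°, forward 6.0 m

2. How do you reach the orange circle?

turn right 7°, forward 1.6 m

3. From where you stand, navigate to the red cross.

turn right 140°, forward 1.4 m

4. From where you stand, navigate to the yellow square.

turn left 91°, forward 3.4 m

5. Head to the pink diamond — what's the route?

turn right 90°, forward 5.1 m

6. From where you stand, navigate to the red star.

turn left 140°, forward 3.9 m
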